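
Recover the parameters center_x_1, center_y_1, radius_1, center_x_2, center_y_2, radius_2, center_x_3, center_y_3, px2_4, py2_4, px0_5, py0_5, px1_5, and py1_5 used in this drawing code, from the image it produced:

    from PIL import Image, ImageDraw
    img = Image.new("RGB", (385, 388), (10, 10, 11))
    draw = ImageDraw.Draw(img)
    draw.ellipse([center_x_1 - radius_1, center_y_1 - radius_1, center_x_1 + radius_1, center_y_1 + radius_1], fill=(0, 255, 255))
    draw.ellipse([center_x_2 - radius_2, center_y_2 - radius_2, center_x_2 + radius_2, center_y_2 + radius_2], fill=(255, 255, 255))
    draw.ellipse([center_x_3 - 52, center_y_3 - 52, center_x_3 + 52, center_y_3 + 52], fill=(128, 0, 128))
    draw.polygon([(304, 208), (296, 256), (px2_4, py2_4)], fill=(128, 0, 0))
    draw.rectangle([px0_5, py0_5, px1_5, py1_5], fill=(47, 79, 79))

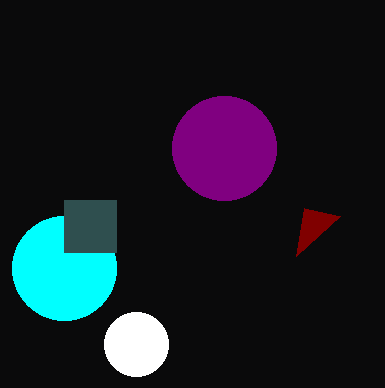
center_x_1 = 64, center_y_1 = 268, radius_1 = 52, center_x_2 = 136, center_y_2 = 344, radius_2 = 32, center_x_3 = 224, center_y_3 = 148, px2_4 = 340, py2_4 = 216, px0_5 = 64, py0_5 = 200, px1_5 = 116, py1_5 = 252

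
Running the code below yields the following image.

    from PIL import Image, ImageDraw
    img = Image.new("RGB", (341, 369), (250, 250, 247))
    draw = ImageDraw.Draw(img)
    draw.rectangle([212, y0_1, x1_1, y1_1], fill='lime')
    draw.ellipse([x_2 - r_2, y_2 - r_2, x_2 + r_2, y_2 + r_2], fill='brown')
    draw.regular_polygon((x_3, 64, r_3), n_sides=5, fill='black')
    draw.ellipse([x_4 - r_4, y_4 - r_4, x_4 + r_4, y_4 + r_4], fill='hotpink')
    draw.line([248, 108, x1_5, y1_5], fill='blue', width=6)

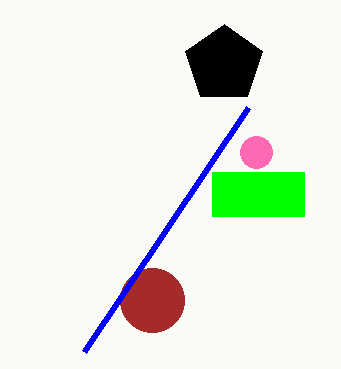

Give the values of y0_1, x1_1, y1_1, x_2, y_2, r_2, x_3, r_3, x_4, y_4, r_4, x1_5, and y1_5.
y0_1 = 172, x1_1 = 304, y1_1 = 216, x_2 = 152, y_2 = 300, r_2 = 32, x_3 = 224, r_3 = 40, x_4 = 256, y_4 = 152, r_4 = 16, x1_5 = 84, y1_5 = 352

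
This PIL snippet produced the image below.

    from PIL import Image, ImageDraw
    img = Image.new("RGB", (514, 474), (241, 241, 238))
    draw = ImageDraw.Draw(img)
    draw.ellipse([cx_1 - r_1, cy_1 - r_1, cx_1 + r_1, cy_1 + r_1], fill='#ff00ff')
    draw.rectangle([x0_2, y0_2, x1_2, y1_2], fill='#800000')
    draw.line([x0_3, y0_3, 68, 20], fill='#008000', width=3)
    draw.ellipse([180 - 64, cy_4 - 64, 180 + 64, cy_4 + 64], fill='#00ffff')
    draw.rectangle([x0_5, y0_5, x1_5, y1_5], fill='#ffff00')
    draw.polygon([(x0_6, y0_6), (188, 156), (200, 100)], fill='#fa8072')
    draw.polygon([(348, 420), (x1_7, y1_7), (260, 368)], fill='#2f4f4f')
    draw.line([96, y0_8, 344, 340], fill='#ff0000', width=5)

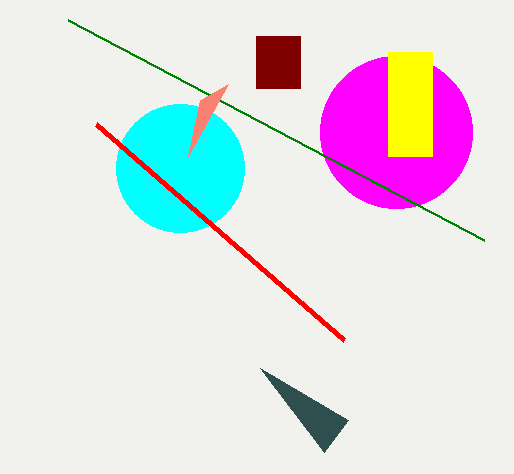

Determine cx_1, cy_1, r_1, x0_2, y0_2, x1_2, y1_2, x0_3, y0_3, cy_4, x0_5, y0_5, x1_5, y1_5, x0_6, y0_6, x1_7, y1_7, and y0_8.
cx_1 = 396
cy_1 = 132
r_1 = 76
x0_2 = 256
y0_2 = 36
x1_2 = 300
y1_2 = 88
x0_3 = 484
y0_3 = 240
cy_4 = 168
x0_5 = 388
y0_5 = 52
x1_5 = 432
y1_5 = 156
x0_6 = 228
y0_6 = 84
x1_7 = 324
y1_7 = 452
y0_8 = 124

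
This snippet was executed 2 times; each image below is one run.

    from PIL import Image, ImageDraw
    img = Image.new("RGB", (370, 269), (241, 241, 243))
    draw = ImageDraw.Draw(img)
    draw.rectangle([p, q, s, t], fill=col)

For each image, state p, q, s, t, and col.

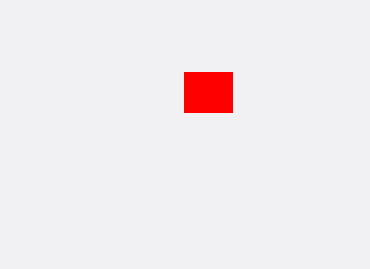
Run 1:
p = 184
q = 72
s = 232
t = 112
col = 'red'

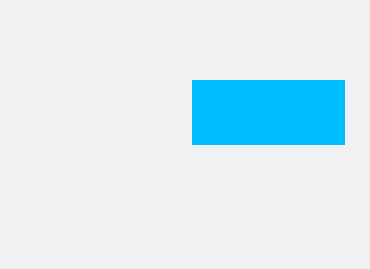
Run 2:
p = 192
q = 80
s = 344
t = 144
col = 'deepskyblue'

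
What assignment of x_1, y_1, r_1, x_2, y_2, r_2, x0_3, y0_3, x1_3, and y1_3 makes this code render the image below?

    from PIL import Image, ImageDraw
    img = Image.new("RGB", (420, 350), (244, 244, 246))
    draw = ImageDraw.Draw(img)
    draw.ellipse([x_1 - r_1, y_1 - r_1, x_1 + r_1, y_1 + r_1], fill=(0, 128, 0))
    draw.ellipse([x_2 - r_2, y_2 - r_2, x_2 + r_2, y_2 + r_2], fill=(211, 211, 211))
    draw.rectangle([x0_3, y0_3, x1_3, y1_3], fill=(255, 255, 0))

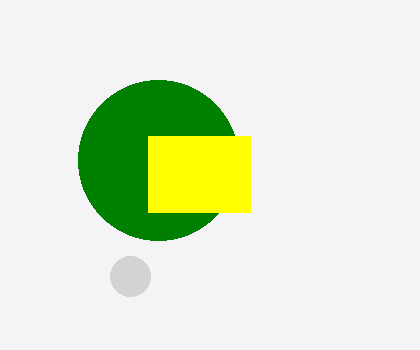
x_1 = 158
y_1 = 160
r_1 = 80
x_2 = 130
y_2 = 276
r_2 = 20
x0_3 = 148
y0_3 = 136
x1_3 = 250
y1_3 = 212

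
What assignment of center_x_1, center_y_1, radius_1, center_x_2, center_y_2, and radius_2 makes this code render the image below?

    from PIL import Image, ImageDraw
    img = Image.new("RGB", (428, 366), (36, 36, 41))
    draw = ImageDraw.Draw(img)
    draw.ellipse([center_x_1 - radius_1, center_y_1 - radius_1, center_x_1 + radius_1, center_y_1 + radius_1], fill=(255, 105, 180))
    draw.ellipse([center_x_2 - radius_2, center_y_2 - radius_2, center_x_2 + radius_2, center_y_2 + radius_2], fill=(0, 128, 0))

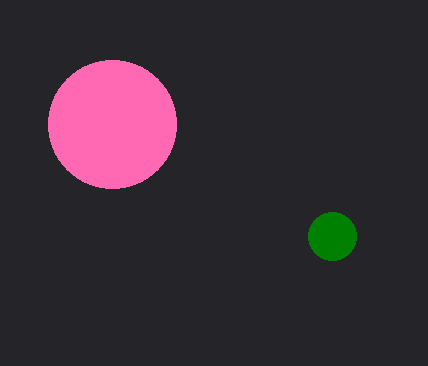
center_x_1 = 112, center_y_1 = 124, radius_1 = 64, center_x_2 = 332, center_y_2 = 236, radius_2 = 24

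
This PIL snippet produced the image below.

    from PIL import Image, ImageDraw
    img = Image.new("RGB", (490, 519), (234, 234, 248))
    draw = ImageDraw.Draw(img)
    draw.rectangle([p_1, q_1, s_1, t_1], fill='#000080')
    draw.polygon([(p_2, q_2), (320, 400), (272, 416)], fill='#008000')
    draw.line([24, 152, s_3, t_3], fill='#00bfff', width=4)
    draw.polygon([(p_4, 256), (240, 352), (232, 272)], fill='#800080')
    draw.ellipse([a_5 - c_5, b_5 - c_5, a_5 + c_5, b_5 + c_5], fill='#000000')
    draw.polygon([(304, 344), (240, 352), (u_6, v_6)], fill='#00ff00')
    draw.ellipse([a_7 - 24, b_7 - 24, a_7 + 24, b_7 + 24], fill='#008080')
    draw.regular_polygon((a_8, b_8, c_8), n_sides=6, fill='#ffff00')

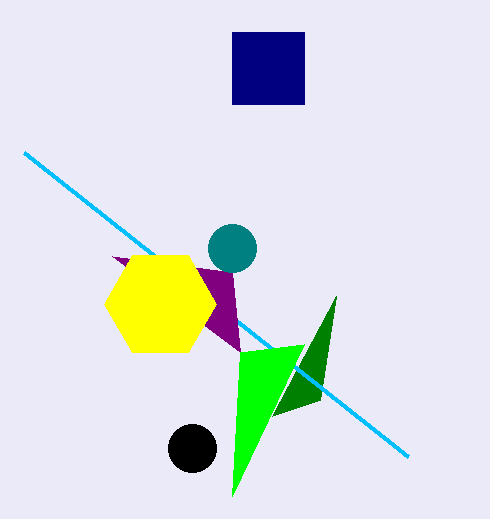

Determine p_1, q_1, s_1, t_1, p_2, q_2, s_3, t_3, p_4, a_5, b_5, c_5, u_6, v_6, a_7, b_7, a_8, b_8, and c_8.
p_1 = 232, q_1 = 32, s_1 = 304, t_1 = 104, p_2 = 336, q_2 = 296, s_3 = 408, t_3 = 456, p_4 = 112, a_5 = 192, b_5 = 448, c_5 = 24, u_6 = 232, v_6 = 496, a_7 = 232, b_7 = 248, a_8 = 160, b_8 = 304, c_8 = 56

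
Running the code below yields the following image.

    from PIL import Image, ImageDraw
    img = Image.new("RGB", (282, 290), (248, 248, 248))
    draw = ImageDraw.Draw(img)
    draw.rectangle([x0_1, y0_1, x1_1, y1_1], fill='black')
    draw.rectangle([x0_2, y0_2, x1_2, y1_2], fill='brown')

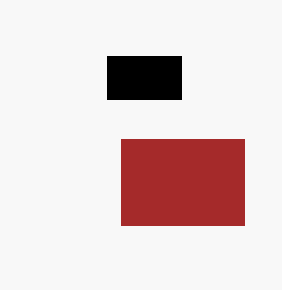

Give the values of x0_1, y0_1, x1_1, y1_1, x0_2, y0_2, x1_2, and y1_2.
x0_1 = 107, y0_1 = 56, x1_1 = 181, y1_1 = 99, x0_2 = 121, y0_2 = 139, x1_2 = 244, y1_2 = 225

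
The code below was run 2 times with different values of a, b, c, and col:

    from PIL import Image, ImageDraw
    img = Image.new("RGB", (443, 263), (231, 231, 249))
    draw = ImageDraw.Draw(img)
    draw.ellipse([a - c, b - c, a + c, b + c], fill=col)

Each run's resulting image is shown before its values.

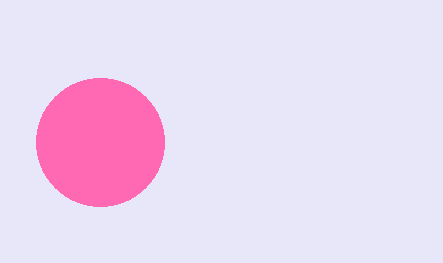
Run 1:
a = 100, b = 142, c = 64, col = 'hotpink'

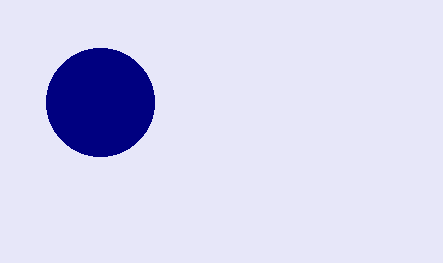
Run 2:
a = 100; b = 102; c = 54; col = 'navy'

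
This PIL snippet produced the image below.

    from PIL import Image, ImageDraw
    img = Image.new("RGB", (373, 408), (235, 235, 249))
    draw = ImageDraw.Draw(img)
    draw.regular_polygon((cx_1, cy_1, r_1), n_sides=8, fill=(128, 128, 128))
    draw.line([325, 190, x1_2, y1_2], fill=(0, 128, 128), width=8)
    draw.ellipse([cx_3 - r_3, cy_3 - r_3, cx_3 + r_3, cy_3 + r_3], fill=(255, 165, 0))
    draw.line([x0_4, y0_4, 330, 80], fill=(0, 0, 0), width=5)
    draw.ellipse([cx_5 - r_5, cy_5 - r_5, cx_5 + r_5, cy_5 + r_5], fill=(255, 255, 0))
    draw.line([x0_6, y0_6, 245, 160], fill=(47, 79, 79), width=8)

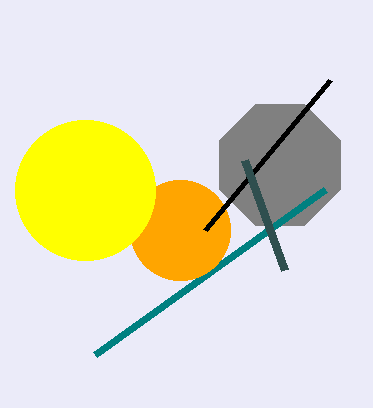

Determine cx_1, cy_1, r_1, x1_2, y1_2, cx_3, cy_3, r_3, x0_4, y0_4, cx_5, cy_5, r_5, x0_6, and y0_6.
cx_1 = 280; cy_1 = 165; r_1 = 65; x1_2 = 95; y1_2 = 355; cx_3 = 180; cy_3 = 230; r_3 = 50; x0_4 = 205; y0_4 = 230; cx_5 = 85; cy_5 = 190; r_5 = 70; x0_6 = 285; y0_6 = 270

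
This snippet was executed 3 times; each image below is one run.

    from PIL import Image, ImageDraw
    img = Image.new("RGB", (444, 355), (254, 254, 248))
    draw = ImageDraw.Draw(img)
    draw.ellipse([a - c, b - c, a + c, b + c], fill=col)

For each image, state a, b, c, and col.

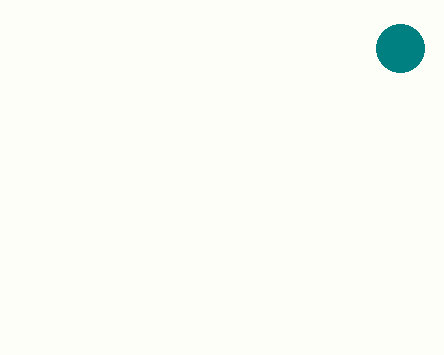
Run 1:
a = 400; b = 48; c = 24; col = 'teal'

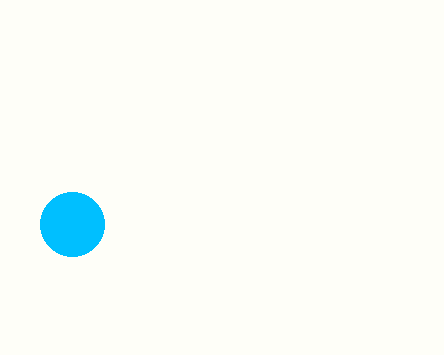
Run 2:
a = 72; b = 224; c = 32; col = 'deepskyblue'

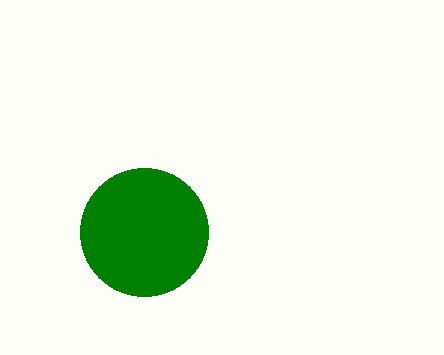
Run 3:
a = 144, b = 232, c = 64, col = 'green'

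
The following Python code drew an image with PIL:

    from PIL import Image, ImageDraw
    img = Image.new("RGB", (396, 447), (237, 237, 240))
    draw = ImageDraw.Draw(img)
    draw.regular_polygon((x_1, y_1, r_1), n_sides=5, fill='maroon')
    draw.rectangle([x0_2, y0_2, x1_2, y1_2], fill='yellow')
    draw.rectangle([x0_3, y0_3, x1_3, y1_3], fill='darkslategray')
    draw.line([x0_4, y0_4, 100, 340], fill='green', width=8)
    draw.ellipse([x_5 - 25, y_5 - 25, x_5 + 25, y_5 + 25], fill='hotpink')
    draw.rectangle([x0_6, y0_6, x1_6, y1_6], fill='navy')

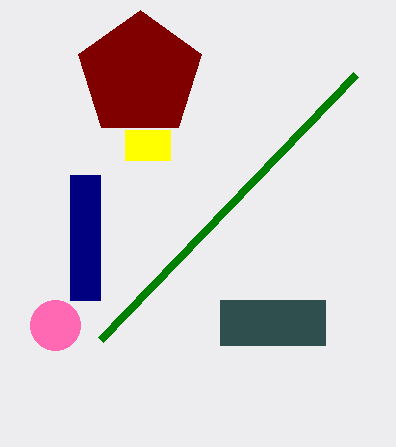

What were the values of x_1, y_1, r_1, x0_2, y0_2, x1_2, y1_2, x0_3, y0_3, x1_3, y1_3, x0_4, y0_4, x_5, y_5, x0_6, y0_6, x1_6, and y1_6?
x_1 = 140, y_1 = 75, r_1 = 65, x0_2 = 125, y0_2 = 130, x1_2 = 170, y1_2 = 160, x0_3 = 220, y0_3 = 300, x1_3 = 325, y1_3 = 345, x0_4 = 355, y0_4 = 75, x_5 = 55, y_5 = 325, x0_6 = 70, y0_6 = 175, x1_6 = 100, y1_6 = 300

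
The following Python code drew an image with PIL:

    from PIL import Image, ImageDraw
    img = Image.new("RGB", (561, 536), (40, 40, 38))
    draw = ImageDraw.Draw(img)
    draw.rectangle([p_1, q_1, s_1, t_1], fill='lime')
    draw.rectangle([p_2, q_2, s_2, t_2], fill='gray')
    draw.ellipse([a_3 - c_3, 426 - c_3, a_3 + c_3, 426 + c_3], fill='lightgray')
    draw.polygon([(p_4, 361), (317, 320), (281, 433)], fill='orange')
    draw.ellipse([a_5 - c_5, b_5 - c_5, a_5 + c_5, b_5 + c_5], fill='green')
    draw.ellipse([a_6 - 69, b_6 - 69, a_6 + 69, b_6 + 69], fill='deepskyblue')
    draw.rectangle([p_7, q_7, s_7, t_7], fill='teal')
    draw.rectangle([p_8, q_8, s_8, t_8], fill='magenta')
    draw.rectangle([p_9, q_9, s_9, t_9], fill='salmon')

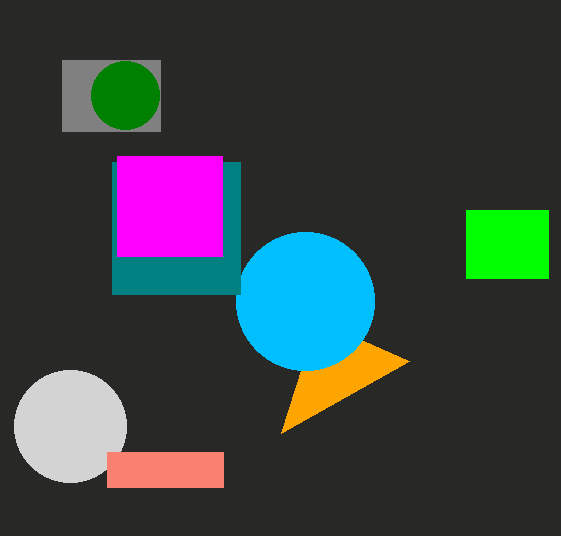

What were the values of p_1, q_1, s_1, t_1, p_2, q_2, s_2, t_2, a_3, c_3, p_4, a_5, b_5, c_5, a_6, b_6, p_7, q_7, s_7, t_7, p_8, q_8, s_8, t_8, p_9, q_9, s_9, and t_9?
p_1 = 466, q_1 = 210, s_1 = 548, t_1 = 278, p_2 = 62, q_2 = 60, s_2 = 160, t_2 = 131, a_3 = 70, c_3 = 56, p_4 = 409, a_5 = 125, b_5 = 95, c_5 = 34, a_6 = 305, b_6 = 301, p_7 = 112, q_7 = 162, s_7 = 240, t_7 = 294, p_8 = 117, q_8 = 156, s_8 = 222, t_8 = 256, p_9 = 107, q_9 = 452, s_9 = 223, t_9 = 487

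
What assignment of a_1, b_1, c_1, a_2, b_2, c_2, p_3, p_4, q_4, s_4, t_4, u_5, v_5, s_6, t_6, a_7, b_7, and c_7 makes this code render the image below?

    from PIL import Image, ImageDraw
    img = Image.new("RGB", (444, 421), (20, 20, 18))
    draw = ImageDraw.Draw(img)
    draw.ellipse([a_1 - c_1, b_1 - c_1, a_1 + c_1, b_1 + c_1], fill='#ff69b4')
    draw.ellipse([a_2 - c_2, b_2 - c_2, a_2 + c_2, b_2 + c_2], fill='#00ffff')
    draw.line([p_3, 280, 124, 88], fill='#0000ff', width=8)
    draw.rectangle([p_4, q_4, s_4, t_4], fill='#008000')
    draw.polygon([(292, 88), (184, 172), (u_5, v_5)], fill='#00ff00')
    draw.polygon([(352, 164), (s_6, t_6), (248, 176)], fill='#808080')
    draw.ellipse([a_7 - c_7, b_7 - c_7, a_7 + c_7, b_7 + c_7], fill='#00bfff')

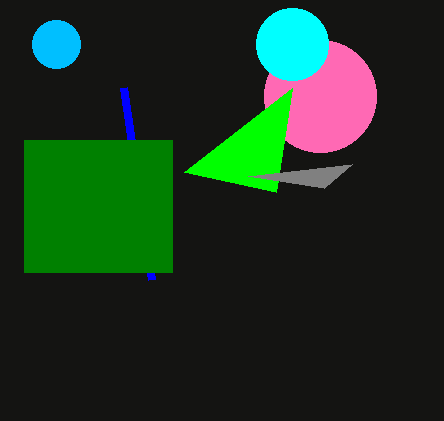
a_1 = 320
b_1 = 96
c_1 = 56
a_2 = 292
b_2 = 44
c_2 = 36
p_3 = 152
p_4 = 24
q_4 = 140
s_4 = 172
t_4 = 272
u_5 = 276
v_5 = 192
s_6 = 324
t_6 = 188
a_7 = 56
b_7 = 44
c_7 = 24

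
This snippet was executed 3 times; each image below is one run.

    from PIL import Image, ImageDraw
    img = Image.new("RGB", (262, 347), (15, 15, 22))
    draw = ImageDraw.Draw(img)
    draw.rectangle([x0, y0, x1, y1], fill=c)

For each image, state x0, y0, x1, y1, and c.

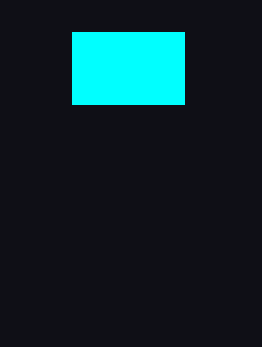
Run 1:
x0 = 72; y0 = 32; x1 = 184; y1 = 104; c = 'cyan'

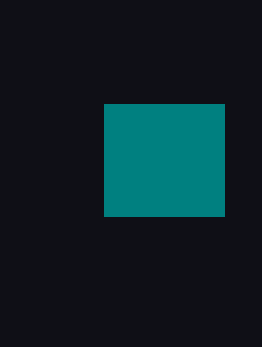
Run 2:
x0 = 104, y0 = 104, x1 = 224, y1 = 216, c = 'teal'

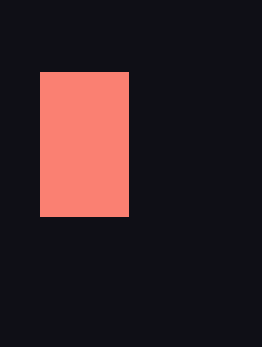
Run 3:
x0 = 40
y0 = 72
x1 = 128
y1 = 216
c = 'salmon'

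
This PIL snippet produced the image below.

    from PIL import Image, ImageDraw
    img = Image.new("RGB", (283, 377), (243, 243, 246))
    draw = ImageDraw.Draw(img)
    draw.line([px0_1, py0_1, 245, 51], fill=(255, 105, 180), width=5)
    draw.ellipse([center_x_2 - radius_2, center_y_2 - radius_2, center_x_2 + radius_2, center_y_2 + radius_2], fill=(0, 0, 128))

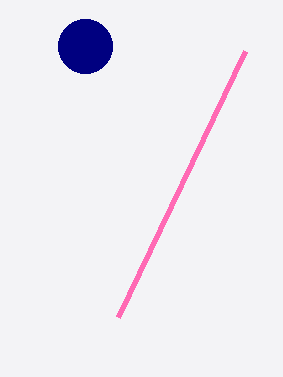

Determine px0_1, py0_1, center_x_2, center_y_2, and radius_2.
px0_1 = 118; py0_1 = 317; center_x_2 = 85; center_y_2 = 46; radius_2 = 27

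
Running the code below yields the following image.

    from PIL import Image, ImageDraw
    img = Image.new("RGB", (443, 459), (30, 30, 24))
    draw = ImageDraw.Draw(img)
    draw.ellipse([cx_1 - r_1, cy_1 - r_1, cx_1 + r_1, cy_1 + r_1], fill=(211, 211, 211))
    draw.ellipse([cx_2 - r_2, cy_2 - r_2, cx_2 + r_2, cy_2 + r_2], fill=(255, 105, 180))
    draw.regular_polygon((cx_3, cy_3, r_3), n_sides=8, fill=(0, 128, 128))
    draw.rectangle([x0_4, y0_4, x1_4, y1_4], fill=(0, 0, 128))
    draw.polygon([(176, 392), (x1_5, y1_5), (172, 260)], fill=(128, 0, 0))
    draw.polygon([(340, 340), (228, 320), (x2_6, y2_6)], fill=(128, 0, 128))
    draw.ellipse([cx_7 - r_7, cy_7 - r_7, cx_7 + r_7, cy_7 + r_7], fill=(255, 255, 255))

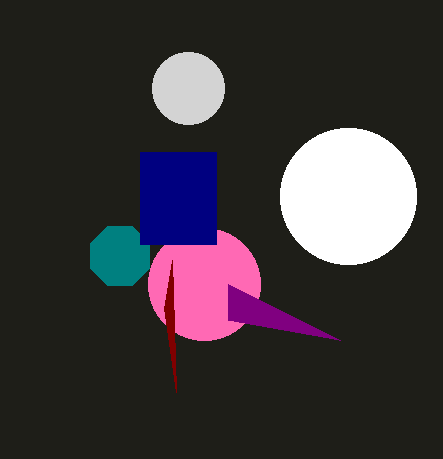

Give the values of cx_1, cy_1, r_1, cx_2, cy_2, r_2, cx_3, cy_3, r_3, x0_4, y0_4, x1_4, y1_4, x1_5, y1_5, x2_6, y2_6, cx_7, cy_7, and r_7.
cx_1 = 188; cy_1 = 88; r_1 = 36; cx_2 = 204; cy_2 = 284; r_2 = 56; cx_3 = 120; cy_3 = 256; r_3 = 32; x0_4 = 140; y0_4 = 152; x1_4 = 216; y1_4 = 244; x1_5 = 164; y1_5 = 308; x2_6 = 228; y2_6 = 284; cx_7 = 348; cy_7 = 196; r_7 = 68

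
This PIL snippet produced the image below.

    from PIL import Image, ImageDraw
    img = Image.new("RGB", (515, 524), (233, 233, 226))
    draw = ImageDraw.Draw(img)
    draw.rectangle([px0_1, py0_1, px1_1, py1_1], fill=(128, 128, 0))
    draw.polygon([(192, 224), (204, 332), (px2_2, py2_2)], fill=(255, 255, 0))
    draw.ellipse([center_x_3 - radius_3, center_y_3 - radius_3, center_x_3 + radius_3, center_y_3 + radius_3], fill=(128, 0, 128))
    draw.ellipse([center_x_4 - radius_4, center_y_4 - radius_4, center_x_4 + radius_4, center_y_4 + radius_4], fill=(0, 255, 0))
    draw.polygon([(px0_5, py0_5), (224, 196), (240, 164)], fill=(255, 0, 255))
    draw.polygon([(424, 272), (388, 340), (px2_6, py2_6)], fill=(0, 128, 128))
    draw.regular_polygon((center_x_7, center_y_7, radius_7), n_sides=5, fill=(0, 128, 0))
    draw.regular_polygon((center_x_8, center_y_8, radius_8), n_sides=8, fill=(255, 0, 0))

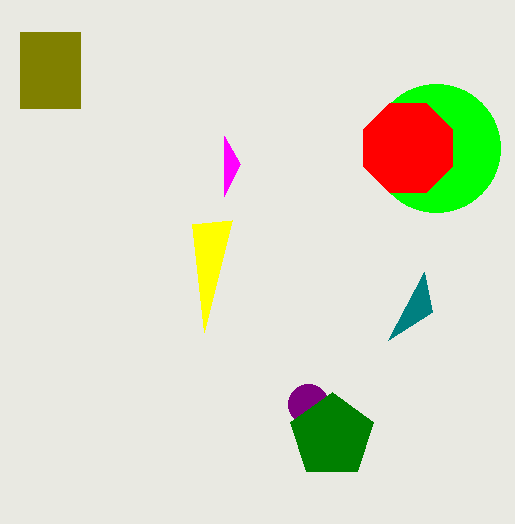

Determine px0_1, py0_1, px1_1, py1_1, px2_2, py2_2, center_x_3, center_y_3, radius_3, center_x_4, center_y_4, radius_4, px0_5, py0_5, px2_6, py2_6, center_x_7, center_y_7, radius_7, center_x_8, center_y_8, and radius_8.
px0_1 = 20; py0_1 = 32; px1_1 = 80; py1_1 = 108; px2_2 = 232; py2_2 = 220; center_x_3 = 308; center_y_3 = 404; radius_3 = 20; center_x_4 = 436; center_y_4 = 148; radius_4 = 64; px0_5 = 224; py0_5 = 136; px2_6 = 432; py2_6 = 312; center_x_7 = 332; center_y_7 = 436; radius_7 = 44; center_x_8 = 408; center_y_8 = 148; radius_8 = 48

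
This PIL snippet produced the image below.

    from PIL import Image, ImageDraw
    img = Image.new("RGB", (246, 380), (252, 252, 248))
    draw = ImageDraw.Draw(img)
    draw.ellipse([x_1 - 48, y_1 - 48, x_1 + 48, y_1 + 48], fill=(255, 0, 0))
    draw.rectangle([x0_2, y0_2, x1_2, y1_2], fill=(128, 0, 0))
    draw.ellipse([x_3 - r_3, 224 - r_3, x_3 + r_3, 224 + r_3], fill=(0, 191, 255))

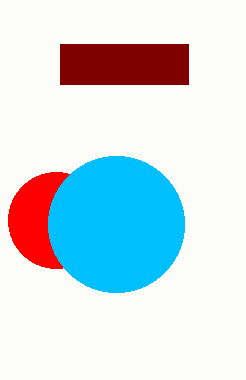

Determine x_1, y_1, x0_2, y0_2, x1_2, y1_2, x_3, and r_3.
x_1 = 56
y_1 = 220
x0_2 = 60
y0_2 = 44
x1_2 = 188
y1_2 = 84
x_3 = 116
r_3 = 68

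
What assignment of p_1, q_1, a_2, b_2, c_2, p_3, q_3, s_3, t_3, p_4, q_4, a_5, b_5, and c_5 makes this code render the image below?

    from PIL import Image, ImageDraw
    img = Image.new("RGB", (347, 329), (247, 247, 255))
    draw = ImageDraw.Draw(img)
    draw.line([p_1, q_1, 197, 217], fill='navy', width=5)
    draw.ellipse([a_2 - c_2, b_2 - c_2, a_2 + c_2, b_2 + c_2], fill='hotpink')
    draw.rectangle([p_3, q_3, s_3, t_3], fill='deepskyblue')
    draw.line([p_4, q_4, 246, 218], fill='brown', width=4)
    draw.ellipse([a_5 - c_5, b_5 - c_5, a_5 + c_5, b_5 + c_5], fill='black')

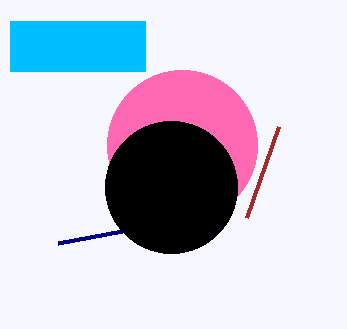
p_1 = 58
q_1 = 243
a_2 = 182
b_2 = 145
c_2 = 75
p_3 = 10
q_3 = 21
s_3 = 145
t_3 = 71
p_4 = 278
q_4 = 127
a_5 = 171
b_5 = 187
c_5 = 66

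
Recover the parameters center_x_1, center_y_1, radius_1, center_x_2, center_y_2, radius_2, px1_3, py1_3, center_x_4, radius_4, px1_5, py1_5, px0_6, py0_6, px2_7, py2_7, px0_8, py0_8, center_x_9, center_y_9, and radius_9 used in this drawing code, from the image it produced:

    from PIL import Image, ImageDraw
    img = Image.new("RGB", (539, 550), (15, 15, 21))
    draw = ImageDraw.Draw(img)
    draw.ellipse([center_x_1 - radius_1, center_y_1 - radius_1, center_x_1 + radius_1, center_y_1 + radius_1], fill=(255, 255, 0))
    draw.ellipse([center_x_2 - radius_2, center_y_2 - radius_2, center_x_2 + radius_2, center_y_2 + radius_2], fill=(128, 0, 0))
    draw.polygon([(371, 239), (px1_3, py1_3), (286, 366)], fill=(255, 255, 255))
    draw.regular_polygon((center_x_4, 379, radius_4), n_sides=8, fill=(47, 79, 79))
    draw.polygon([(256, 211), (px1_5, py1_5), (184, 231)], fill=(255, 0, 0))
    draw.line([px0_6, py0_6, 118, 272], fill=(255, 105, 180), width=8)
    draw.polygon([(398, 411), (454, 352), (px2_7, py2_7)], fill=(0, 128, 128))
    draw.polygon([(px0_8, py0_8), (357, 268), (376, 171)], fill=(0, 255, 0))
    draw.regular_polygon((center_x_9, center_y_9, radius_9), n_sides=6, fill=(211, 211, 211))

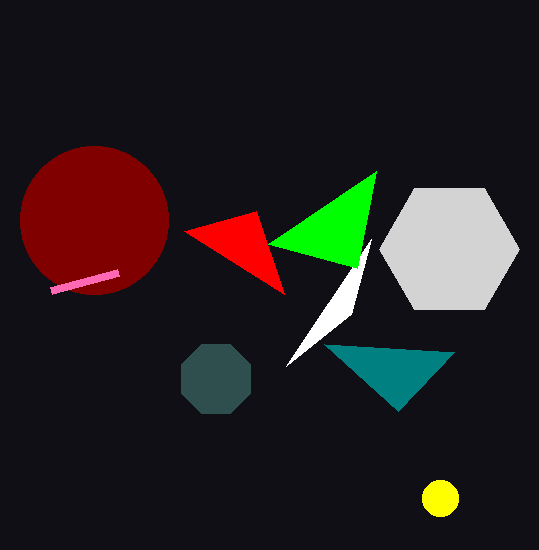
center_x_1 = 440
center_y_1 = 498
radius_1 = 18
center_x_2 = 94
center_y_2 = 220
radius_2 = 74
px1_3 = 351
py1_3 = 314
center_x_4 = 216
radius_4 = 37
px1_5 = 284
py1_5 = 294
px0_6 = 51
py0_6 = 290
px2_7 = 324
py2_7 = 344
px0_8 = 268
py0_8 = 244
center_x_9 = 449
center_y_9 = 249
radius_9 = 70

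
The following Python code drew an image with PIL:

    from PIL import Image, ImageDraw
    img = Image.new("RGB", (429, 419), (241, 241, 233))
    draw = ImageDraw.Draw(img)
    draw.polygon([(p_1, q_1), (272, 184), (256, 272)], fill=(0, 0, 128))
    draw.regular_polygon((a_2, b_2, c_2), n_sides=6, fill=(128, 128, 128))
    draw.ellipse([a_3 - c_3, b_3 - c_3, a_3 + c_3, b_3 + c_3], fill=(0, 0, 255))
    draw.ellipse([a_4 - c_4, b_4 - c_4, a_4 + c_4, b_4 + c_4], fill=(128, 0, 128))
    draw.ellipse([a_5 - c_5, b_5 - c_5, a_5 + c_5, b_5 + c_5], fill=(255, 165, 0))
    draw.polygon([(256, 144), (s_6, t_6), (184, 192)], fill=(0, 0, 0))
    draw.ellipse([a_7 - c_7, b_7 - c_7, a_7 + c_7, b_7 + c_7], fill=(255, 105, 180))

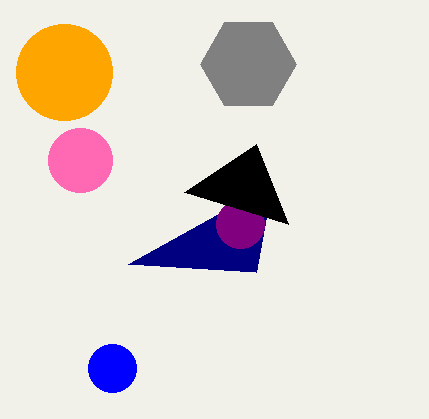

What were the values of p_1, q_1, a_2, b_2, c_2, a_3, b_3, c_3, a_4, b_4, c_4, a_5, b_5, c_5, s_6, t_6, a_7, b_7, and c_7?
p_1 = 128
q_1 = 264
a_2 = 248
b_2 = 64
c_2 = 48
a_3 = 112
b_3 = 368
c_3 = 24
a_4 = 240
b_4 = 224
c_4 = 24
a_5 = 64
b_5 = 72
c_5 = 48
s_6 = 288
t_6 = 224
a_7 = 80
b_7 = 160
c_7 = 32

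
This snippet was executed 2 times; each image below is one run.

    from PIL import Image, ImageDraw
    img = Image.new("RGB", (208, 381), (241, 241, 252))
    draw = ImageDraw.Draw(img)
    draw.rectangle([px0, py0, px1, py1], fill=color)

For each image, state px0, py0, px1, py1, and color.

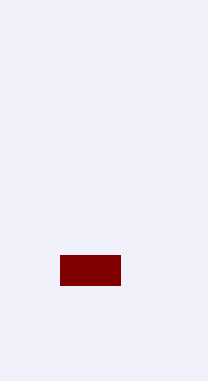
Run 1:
px0 = 60
py0 = 255
px1 = 120
py1 = 285
color = 'maroon'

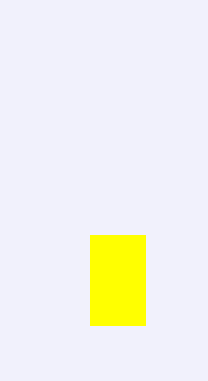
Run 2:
px0 = 90; py0 = 235; px1 = 145; py1 = 325; color = 'yellow'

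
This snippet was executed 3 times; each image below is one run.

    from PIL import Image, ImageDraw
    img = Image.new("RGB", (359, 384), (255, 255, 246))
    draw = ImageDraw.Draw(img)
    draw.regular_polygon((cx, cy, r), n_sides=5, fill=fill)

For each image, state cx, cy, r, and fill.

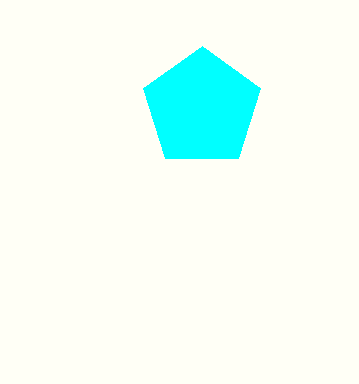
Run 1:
cx = 202, cy = 108, r = 62, fill = 'cyan'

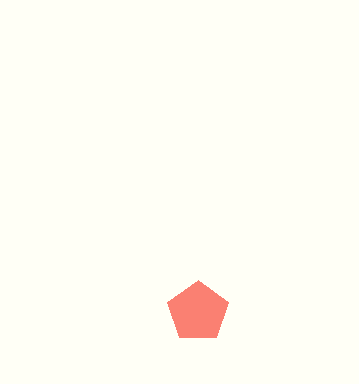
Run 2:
cx = 198; cy = 312; r = 32; fill = 'salmon'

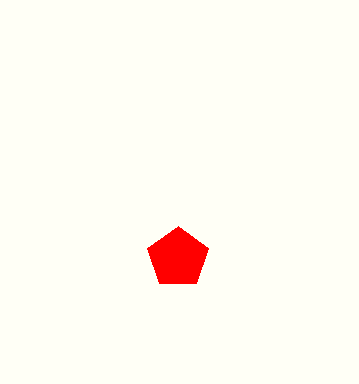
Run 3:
cx = 178, cy = 258, r = 32, fill = 'red'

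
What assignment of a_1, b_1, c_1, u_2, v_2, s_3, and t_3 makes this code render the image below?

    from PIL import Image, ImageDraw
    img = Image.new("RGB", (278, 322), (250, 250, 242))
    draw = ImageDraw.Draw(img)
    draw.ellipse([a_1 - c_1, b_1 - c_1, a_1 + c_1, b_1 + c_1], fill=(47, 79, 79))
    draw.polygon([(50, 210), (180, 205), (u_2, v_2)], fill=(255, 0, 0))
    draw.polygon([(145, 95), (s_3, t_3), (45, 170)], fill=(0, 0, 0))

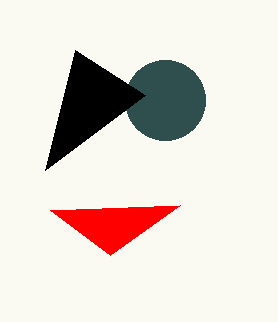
a_1 = 165; b_1 = 100; c_1 = 40; u_2 = 110; v_2 = 255; s_3 = 75; t_3 = 50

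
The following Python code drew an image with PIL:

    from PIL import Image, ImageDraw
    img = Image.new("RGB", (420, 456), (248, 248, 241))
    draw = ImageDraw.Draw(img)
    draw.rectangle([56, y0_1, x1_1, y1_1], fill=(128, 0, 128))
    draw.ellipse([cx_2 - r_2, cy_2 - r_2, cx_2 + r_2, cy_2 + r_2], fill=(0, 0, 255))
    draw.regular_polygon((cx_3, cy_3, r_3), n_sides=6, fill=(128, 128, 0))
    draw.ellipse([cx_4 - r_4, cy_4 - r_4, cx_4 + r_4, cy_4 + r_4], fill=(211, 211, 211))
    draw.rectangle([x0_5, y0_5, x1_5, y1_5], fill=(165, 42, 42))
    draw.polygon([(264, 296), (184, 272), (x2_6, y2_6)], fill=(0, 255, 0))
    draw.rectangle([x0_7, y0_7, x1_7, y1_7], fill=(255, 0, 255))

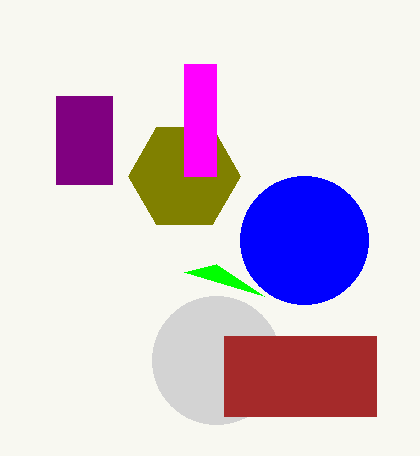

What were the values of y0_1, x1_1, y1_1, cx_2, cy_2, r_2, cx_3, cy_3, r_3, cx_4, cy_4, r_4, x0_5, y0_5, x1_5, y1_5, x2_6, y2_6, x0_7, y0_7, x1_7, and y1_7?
y0_1 = 96; x1_1 = 112; y1_1 = 184; cx_2 = 304; cy_2 = 240; r_2 = 64; cx_3 = 184; cy_3 = 176; r_3 = 56; cx_4 = 216; cy_4 = 360; r_4 = 64; x0_5 = 224; y0_5 = 336; x1_5 = 376; y1_5 = 416; x2_6 = 216; y2_6 = 264; x0_7 = 184; y0_7 = 64; x1_7 = 216; y1_7 = 176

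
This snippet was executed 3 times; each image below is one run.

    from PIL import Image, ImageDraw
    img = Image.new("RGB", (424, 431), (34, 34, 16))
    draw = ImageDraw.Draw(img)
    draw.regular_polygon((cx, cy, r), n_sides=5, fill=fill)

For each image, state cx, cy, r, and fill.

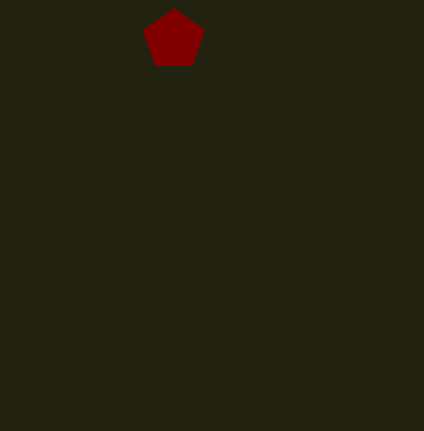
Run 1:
cx = 174
cy = 40
r = 32
fill = 'maroon'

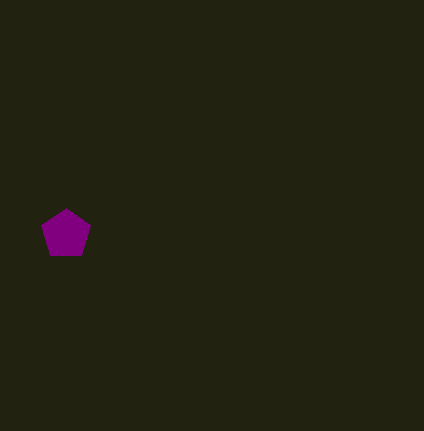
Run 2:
cx = 66; cy = 234; r = 26; fill = 'purple'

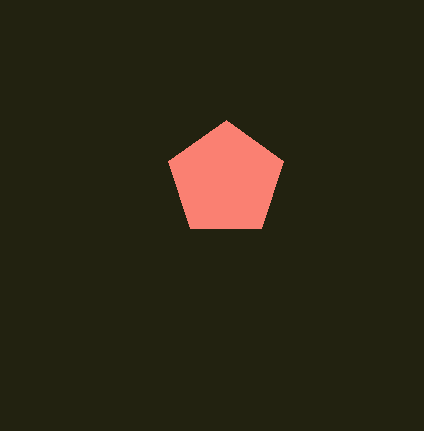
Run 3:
cx = 226; cy = 180; r = 60; fill = 'salmon'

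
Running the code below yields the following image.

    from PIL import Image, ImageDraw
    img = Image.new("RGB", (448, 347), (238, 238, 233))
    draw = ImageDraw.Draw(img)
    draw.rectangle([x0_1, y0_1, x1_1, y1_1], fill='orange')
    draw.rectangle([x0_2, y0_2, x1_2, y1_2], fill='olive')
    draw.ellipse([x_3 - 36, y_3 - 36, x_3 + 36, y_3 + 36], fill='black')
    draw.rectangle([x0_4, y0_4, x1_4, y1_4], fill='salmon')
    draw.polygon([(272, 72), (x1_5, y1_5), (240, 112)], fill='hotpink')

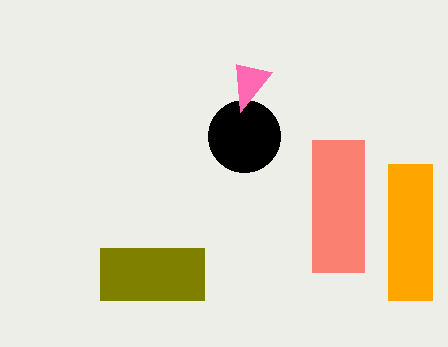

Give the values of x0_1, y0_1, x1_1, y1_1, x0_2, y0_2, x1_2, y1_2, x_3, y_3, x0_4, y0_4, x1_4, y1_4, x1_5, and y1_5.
x0_1 = 388; y0_1 = 164; x1_1 = 432; y1_1 = 300; x0_2 = 100; y0_2 = 248; x1_2 = 204; y1_2 = 300; x_3 = 244; y_3 = 136; x0_4 = 312; y0_4 = 140; x1_4 = 364; y1_4 = 272; x1_5 = 236; y1_5 = 64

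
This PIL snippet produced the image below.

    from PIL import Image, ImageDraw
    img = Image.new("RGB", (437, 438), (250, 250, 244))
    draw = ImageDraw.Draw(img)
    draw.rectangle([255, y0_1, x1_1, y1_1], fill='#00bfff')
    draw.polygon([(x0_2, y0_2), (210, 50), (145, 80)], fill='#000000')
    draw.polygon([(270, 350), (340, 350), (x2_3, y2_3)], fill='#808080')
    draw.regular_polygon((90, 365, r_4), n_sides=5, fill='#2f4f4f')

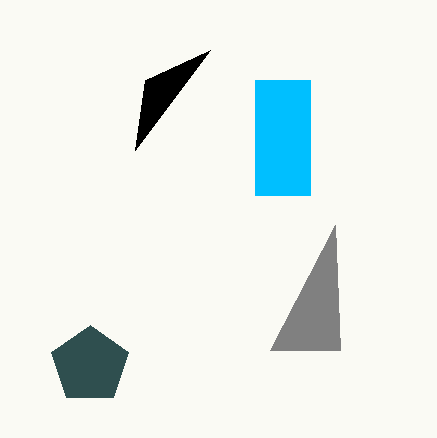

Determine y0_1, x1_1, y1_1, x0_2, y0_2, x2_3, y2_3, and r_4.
y0_1 = 80
x1_1 = 310
y1_1 = 195
x0_2 = 135
y0_2 = 150
x2_3 = 335
y2_3 = 225
r_4 = 40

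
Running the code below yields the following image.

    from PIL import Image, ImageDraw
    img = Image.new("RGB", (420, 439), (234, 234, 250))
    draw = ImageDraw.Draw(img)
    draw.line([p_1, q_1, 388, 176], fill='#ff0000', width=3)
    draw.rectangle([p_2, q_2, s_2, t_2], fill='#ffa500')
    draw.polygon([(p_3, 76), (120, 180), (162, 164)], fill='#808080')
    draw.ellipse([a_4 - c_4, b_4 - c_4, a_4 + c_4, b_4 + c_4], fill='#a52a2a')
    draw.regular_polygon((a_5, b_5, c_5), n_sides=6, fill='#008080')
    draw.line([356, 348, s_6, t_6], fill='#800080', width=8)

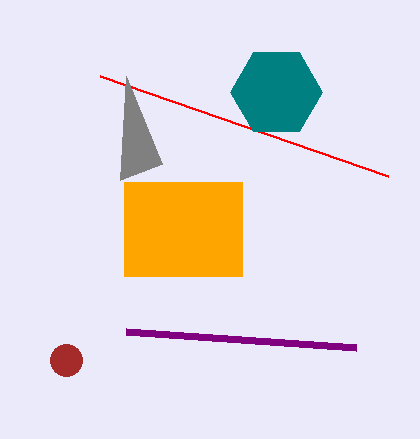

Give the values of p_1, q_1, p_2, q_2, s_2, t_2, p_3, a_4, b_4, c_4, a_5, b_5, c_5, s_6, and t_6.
p_1 = 100; q_1 = 76; p_2 = 124; q_2 = 182; s_2 = 242; t_2 = 276; p_3 = 126; a_4 = 66; b_4 = 360; c_4 = 16; a_5 = 276; b_5 = 92; c_5 = 46; s_6 = 126; t_6 = 332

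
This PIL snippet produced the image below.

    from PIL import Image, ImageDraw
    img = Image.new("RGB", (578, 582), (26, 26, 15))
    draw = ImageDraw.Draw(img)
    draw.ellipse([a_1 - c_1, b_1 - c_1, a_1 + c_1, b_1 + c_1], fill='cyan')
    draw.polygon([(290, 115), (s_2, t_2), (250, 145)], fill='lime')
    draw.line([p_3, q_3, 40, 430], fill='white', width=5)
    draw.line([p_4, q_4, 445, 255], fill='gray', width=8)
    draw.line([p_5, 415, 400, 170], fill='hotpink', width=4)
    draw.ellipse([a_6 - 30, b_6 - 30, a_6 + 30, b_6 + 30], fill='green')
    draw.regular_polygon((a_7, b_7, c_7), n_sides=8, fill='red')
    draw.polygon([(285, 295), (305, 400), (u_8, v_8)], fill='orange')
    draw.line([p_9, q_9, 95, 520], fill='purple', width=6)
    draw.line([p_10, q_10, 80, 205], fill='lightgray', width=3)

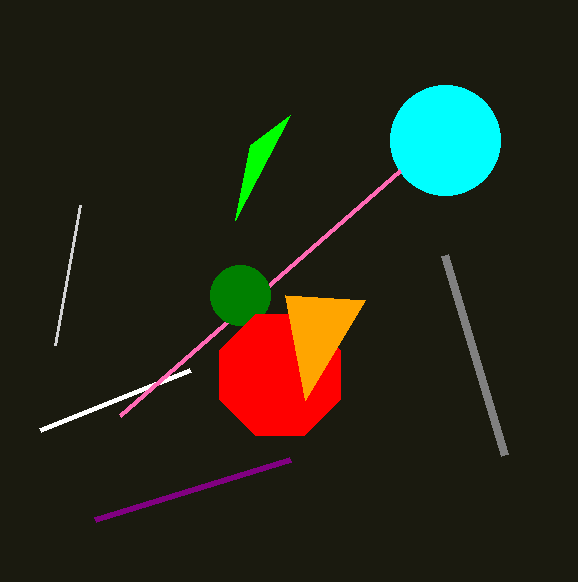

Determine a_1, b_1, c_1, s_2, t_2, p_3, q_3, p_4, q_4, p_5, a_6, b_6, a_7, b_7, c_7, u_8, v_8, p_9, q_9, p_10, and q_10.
a_1 = 445
b_1 = 140
c_1 = 55
s_2 = 235
t_2 = 220
p_3 = 190
q_3 = 370
p_4 = 505
q_4 = 455
p_5 = 120
a_6 = 240
b_6 = 295
a_7 = 280
b_7 = 375
c_7 = 65
u_8 = 365
v_8 = 300
p_9 = 290
q_9 = 460
p_10 = 55
q_10 = 345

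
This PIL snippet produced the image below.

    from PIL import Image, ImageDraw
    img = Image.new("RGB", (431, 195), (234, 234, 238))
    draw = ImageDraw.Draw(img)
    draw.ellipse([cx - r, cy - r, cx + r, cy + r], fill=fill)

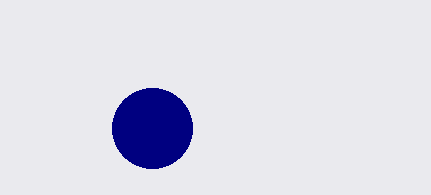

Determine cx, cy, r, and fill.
cx = 152, cy = 128, r = 40, fill = 'navy'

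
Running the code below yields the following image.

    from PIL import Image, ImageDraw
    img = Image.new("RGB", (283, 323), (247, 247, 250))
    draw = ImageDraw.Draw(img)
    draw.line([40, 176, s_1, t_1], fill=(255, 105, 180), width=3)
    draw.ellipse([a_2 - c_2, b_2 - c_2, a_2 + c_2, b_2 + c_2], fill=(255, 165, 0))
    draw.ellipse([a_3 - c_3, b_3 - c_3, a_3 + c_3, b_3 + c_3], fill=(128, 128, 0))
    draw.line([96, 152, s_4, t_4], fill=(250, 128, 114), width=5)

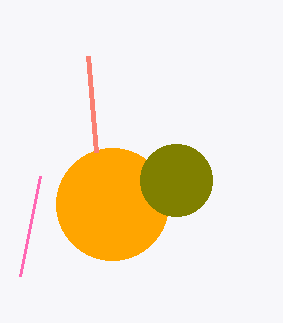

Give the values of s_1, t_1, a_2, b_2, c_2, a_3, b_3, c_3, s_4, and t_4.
s_1 = 20
t_1 = 276
a_2 = 112
b_2 = 204
c_2 = 56
a_3 = 176
b_3 = 180
c_3 = 36
s_4 = 88
t_4 = 56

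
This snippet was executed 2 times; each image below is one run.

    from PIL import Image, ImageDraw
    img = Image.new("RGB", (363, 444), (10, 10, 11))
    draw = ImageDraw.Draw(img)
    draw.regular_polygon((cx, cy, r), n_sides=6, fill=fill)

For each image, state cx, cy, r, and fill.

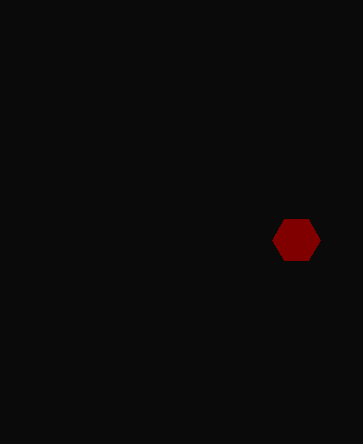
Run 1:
cx = 296, cy = 240, r = 24, fill = 'maroon'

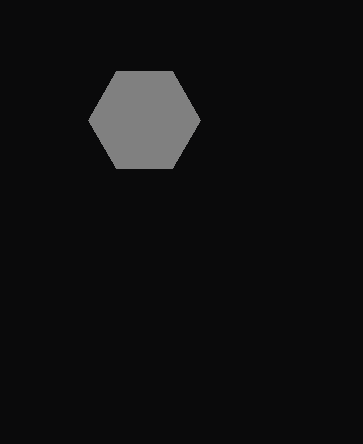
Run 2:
cx = 144
cy = 120
r = 56
fill = 'gray'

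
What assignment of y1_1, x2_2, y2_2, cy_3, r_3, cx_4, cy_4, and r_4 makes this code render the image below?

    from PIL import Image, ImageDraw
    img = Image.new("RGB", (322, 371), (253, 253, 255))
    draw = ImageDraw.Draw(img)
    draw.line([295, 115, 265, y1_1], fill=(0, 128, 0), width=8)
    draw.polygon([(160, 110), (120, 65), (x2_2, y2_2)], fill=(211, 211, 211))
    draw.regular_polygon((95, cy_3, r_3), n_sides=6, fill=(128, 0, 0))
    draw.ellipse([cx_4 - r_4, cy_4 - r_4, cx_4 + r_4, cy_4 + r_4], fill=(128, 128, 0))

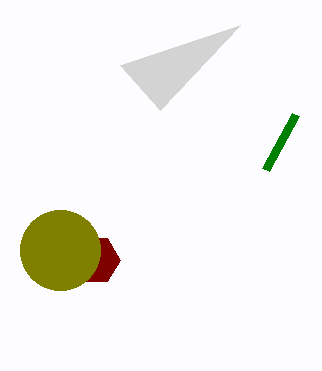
y1_1 = 170; x2_2 = 240; y2_2 = 25; cy_3 = 260; r_3 = 25; cx_4 = 60; cy_4 = 250; r_4 = 40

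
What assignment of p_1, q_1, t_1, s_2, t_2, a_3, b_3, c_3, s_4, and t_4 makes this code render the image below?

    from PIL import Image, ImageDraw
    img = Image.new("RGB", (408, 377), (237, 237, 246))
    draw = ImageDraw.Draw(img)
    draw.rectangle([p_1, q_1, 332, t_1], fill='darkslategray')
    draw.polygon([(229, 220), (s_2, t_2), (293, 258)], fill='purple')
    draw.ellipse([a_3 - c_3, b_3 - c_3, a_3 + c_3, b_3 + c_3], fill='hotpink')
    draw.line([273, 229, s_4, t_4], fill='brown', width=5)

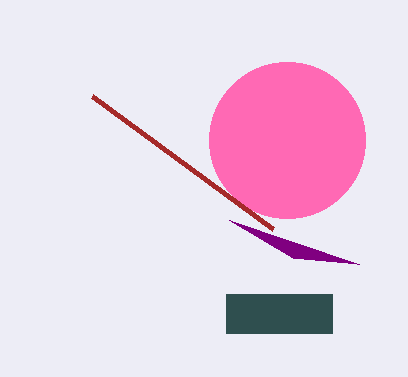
p_1 = 226; q_1 = 294; t_1 = 333; s_2 = 359; t_2 = 264; a_3 = 287; b_3 = 140; c_3 = 78; s_4 = 92; t_4 = 96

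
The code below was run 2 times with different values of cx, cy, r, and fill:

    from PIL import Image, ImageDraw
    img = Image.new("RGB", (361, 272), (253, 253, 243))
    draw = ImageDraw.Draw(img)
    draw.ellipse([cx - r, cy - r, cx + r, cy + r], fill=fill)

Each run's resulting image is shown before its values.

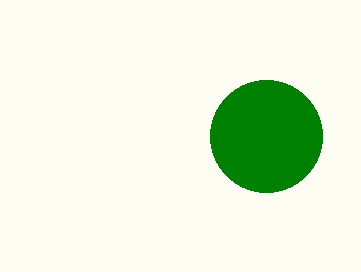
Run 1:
cx = 266
cy = 136
r = 56
fill = 'green'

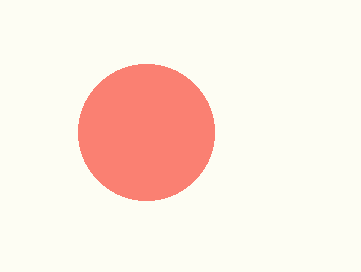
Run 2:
cx = 146, cy = 132, r = 68, fill = 'salmon'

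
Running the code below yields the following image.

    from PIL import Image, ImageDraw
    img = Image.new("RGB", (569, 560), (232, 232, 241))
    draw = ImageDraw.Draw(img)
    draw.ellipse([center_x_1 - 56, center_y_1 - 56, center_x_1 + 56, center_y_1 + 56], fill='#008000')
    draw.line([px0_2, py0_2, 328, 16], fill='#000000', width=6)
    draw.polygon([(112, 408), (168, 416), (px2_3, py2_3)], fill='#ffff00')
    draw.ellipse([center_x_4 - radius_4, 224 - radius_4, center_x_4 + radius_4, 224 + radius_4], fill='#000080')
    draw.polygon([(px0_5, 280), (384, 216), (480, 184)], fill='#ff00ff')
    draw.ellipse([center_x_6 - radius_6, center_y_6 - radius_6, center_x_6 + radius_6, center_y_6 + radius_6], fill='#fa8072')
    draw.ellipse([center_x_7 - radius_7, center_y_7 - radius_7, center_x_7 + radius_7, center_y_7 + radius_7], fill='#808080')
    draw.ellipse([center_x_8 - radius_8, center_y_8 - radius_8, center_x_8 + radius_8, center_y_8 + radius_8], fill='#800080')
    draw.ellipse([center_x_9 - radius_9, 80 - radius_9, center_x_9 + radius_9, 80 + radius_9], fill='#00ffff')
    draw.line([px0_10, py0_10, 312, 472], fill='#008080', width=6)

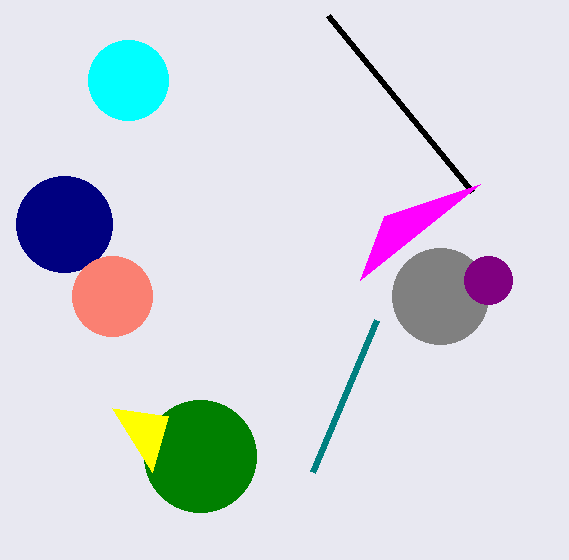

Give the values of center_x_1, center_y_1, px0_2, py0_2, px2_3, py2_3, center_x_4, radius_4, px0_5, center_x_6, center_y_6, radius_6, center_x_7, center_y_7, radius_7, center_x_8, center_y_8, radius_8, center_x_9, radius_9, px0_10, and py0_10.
center_x_1 = 200, center_y_1 = 456, px0_2 = 472, py0_2 = 192, px2_3 = 152, py2_3 = 472, center_x_4 = 64, radius_4 = 48, px0_5 = 360, center_x_6 = 112, center_y_6 = 296, radius_6 = 40, center_x_7 = 440, center_y_7 = 296, radius_7 = 48, center_x_8 = 488, center_y_8 = 280, radius_8 = 24, center_x_9 = 128, radius_9 = 40, px0_10 = 376, py0_10 = 320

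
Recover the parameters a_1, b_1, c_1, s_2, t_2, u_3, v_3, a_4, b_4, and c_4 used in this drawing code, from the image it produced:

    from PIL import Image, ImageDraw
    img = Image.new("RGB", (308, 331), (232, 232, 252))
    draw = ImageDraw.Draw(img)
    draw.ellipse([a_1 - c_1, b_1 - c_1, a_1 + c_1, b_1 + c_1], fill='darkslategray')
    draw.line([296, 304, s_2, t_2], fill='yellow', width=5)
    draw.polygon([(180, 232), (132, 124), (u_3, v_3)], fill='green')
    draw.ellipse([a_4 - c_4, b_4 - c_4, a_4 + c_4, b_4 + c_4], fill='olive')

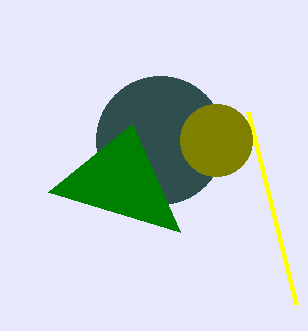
a_1 = 160, b_1 = 140, c_1 = 64, s_2 = 248, t_2 = 112, u_3 = 48, v_3 = 192, a_4 = 216, b_4 = 140, c_4 = 36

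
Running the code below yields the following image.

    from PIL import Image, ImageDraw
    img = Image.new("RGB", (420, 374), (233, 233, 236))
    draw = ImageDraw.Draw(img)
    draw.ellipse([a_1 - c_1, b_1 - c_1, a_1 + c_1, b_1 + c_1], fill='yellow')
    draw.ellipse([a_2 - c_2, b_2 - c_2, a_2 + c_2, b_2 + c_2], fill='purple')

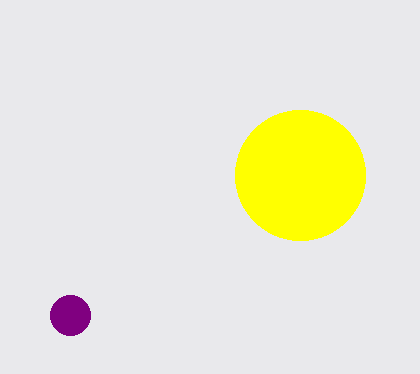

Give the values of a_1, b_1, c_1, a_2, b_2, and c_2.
a_1 = 300, b_1 = 175, c_1 = 65, a_2 = 70, b_2 = 315, c_2 = 20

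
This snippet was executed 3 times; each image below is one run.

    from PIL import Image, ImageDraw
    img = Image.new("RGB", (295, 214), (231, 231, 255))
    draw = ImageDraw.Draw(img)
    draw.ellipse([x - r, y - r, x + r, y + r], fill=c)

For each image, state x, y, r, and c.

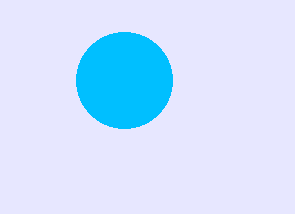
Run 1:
x = 124; y = 80; r = 48; c = 'deepskyblue'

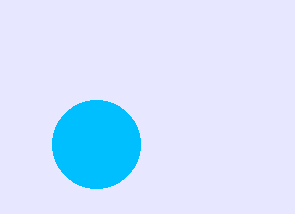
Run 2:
x = 96, y = 144, r = 44, c = 'deepskyblue'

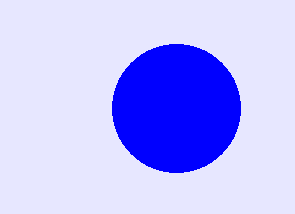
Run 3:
x = 176
y = 108
r = 64
c = 'blue'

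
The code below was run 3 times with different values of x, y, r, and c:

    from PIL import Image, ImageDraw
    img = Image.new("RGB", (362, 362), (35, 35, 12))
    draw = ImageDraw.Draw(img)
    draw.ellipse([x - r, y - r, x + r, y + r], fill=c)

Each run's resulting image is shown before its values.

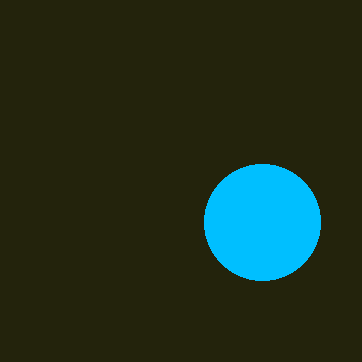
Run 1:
x = 262; y = 222; r = 58; c = 'deepskyblue'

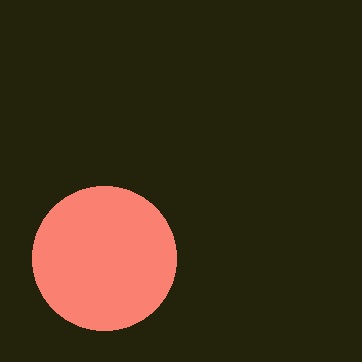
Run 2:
x = 104, y = 258, r = 72, c = 'salmon'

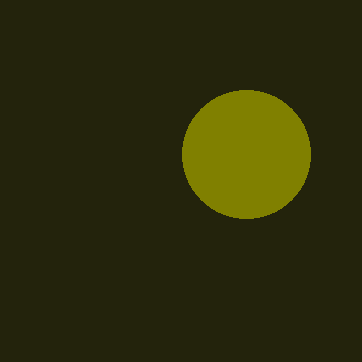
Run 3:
x = 246; y = 154; r = 64; c = 'olive'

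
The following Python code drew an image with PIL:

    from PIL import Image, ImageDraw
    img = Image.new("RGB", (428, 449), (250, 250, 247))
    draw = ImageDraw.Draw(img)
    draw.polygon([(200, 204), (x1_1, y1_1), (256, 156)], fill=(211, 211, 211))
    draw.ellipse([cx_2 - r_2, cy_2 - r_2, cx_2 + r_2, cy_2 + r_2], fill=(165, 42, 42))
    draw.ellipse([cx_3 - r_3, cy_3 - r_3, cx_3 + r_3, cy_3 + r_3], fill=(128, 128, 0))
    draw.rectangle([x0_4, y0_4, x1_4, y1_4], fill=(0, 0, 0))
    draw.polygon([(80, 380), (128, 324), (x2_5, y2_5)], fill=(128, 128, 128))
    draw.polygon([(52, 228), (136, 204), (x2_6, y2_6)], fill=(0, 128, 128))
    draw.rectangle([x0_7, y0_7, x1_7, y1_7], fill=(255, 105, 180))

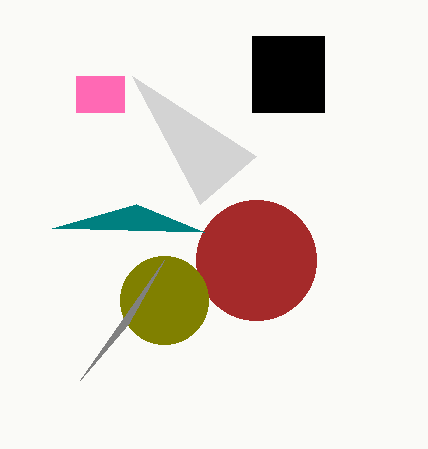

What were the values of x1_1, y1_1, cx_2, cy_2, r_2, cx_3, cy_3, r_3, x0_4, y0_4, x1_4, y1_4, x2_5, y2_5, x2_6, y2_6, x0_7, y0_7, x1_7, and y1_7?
x1_1 = 132, y1_1 = 76, cx_2 = 256, cy_2 = 260, r_2 = 60, cx_3 = 164, cy_3 = 300, r_3 = 44, x0_4 = 252, y0_4 = 36, x1_4 = 324, y1_4 = 112, x2_5 = 164, y2_5 = 260, x2_6 = 204, y2_6 = 232, x0_7 = 76, y0_7 = 76, x1_7 = 124, y1_7 = 112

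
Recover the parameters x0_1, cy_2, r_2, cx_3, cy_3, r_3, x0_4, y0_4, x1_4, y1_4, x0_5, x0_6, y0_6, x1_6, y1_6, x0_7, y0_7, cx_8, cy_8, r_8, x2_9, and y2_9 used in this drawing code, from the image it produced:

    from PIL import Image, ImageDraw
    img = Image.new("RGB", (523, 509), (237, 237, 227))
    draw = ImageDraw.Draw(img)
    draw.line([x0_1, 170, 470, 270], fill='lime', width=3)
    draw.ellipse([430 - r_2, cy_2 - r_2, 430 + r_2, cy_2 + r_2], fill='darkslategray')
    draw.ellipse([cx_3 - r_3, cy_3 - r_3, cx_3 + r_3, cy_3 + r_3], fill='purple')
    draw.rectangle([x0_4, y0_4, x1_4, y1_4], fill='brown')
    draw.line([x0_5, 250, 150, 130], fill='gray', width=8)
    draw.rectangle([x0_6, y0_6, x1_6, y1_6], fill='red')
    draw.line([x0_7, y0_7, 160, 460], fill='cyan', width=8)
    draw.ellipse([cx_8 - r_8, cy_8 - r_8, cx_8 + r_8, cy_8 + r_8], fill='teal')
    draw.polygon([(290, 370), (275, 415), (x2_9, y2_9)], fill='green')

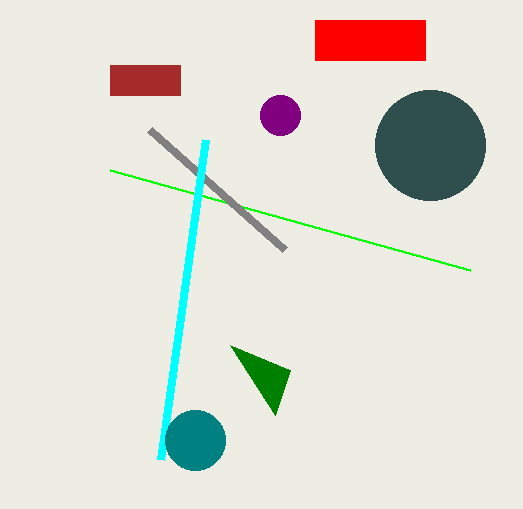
x0_1 = 110; cy_2 = 145; r_2 = 55; cx_3 = 280; cy_3 = 115; r_3 = 20; x0_4 = 110; y0_4 = 65; x1_4 = 180; y1_4 = 95; x0_5 = 285; x0_6 = 315; y0_6 = 20; x1_6 = 425; y1_6 = 60; x0_7 = 205; y0_7 = 140; cx_8 = 195; cy_8 = 440; r_8 = 30; x2_9 = 230; y2_9 = 345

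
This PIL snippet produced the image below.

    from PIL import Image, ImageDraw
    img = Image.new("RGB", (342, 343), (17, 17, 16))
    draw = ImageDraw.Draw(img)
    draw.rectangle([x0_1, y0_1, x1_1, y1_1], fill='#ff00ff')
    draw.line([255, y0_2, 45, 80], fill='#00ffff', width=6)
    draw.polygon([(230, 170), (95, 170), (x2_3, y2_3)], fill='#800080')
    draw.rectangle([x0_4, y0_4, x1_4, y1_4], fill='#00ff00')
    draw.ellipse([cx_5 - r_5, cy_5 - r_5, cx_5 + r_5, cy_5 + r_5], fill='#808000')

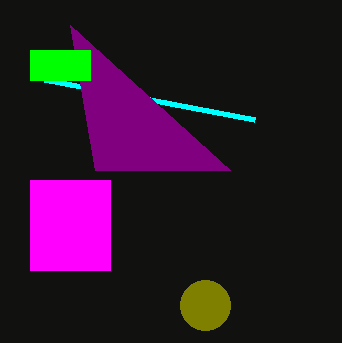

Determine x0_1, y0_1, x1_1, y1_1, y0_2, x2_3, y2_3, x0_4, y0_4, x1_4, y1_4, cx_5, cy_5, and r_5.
x0_1 = 30, y0_1 = 180, x1_1 = 110, y1_1 = 270, y0_2 = 120, x2_3 = 70, y2_3 = 25, x0_4 = 30, y0_4 = 50, x1_4 = 90, y1_4 = 80, cx_5 = 205, cy_5 = 305, r_5 = 25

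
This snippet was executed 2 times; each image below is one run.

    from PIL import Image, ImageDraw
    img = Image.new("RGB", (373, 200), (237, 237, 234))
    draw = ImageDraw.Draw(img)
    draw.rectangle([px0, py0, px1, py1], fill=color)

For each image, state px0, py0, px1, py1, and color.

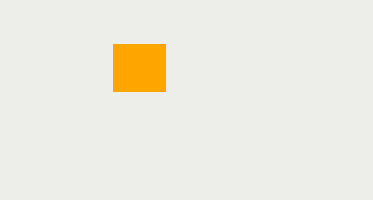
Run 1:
px0 = 113; py0 = 44; px1 = 165; py1 = 91; color = 'orange'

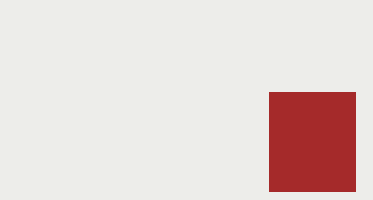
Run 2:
px0 = 269, py0 = 92, px1 = 355, py1 = 191, color = 'brown'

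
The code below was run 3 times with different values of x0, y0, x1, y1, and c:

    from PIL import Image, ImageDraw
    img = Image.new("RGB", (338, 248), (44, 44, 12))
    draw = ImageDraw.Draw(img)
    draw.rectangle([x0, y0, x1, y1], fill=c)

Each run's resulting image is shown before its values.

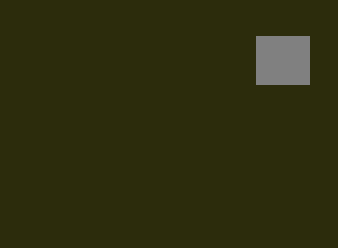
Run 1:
x0 = 256; y0 = 36; x1 = 309; y1 = 84; c = 'gray'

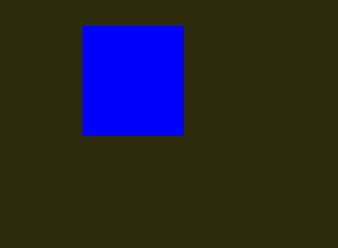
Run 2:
x0 = 83; y0 = 26; x1 = 183; y1 = 135; c = 'blue'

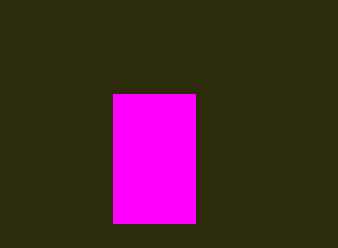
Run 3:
x0 = 113, y0 = 94, x1 = 195, y1 = 223, c = 'magenta'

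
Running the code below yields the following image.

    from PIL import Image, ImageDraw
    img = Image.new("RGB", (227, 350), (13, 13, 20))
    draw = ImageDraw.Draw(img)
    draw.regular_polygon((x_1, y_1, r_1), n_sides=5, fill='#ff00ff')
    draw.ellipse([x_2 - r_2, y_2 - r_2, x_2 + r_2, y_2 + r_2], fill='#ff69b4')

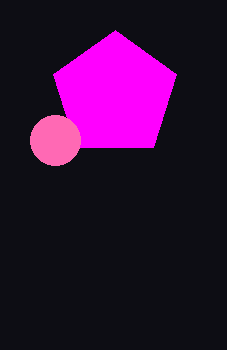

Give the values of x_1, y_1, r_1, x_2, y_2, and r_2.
x_1 = 115; y_1 = 95; r_1 = 65; x_2 = 55; y_2 = 140; r_2 = 25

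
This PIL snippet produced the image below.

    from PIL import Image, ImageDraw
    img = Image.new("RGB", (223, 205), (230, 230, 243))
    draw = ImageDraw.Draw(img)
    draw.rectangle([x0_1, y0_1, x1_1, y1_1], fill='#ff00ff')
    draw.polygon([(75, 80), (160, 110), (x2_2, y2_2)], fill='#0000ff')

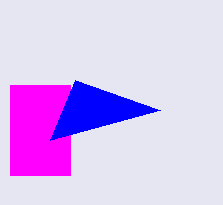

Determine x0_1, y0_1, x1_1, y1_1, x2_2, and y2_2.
x0_1 = 10, y0_1 = 85, x1_1 = 70, y1_1 = 175, x2_2 = 50, y2_2 = 140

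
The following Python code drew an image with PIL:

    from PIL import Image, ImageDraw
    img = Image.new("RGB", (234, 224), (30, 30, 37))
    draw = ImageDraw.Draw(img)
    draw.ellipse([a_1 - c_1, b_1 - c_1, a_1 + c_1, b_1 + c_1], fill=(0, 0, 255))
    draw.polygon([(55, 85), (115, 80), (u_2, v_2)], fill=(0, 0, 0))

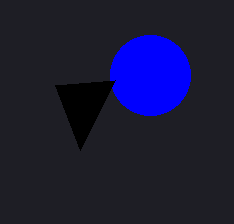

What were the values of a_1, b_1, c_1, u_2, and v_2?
a_1 = 150
b_1 = 75
c_1 = 40
u_2 = 80
v_2 = 150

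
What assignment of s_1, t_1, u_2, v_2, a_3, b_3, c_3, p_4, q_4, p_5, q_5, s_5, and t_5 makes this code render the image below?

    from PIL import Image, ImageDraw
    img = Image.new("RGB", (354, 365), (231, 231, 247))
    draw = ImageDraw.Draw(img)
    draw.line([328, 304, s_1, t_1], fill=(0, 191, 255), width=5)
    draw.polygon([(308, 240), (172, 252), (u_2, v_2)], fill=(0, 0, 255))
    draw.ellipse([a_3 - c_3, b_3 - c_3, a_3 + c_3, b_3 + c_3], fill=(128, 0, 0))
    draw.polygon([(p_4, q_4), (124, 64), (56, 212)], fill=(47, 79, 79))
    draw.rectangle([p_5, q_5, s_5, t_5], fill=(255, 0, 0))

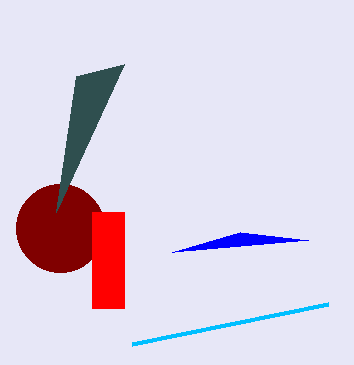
s_1 = 132; t_1 = 344; u_2 = 240; v_2 = 232; a_3 = 60; b_3 = 228; c_3 = 44; p_4 = 76; q_4 = 76; p_5 = 92; q_5 = 212; s_5 = 124; t_5 = 308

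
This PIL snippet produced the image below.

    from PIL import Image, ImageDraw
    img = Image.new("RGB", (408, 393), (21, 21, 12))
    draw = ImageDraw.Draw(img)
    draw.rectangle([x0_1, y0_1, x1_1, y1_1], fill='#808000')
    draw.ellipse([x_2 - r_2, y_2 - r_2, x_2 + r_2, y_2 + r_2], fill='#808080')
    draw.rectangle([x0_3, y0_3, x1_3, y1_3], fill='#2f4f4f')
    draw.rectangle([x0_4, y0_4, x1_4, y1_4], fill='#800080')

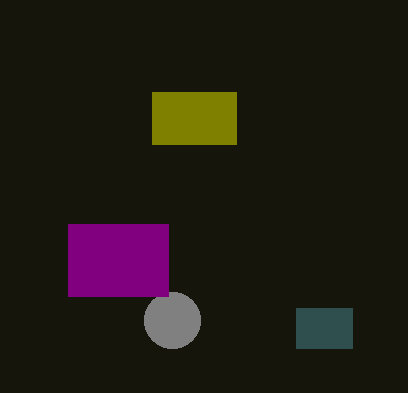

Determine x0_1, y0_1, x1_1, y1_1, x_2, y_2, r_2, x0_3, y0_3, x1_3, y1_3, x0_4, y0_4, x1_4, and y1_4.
x0_1 = 152; y0_1 = 92; x1_1 = 236; y1_1 = 144; x_2 = 172; y_2 = 320; r_2 = 28; x0_3 = 296; y0_3 = 308; x1_3 = 352; y1_3 = 348; x0_4 = 68; y0_4 = 224; x1_4 = 168; y1_4 = 296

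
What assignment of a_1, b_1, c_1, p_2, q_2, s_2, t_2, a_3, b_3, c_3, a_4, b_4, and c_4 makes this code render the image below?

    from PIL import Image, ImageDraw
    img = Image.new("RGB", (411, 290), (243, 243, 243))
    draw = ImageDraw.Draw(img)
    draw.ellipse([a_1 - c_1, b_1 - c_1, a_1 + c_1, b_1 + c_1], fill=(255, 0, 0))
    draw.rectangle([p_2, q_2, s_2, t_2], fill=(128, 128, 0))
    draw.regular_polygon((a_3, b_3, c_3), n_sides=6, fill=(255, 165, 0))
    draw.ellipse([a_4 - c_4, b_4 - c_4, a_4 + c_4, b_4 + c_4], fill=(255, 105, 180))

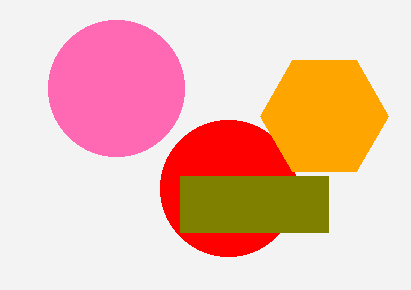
a_1 = 228, b_1 = 188, c_1 = 68, p_2 = 180, q_2 = 176, s_2 = 328, t_2 = 232, a_3 = 324, b_3 = 116, c_3 = 64, a_4 = 116, b_4 = 88, c_4 = 68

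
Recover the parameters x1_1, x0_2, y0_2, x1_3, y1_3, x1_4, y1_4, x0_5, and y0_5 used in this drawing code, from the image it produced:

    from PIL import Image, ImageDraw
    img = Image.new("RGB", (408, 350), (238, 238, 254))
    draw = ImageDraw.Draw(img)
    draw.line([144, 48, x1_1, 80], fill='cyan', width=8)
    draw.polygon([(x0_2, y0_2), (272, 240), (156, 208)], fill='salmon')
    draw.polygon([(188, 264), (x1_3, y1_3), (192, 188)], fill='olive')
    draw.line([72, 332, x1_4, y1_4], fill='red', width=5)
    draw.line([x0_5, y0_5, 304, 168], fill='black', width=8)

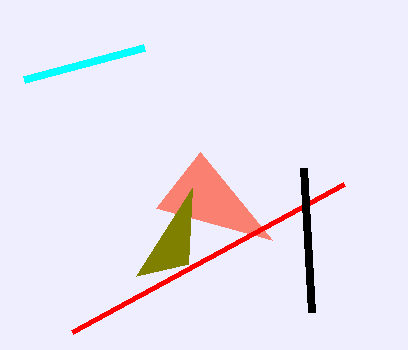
x1_1 = 24, x0_2 = 200, y0_2 = 152, x1_3 = 136, y1_3 = 276, x1_4 = 344, y1_4 = 184, x0_5 = 312, y0_5 = 312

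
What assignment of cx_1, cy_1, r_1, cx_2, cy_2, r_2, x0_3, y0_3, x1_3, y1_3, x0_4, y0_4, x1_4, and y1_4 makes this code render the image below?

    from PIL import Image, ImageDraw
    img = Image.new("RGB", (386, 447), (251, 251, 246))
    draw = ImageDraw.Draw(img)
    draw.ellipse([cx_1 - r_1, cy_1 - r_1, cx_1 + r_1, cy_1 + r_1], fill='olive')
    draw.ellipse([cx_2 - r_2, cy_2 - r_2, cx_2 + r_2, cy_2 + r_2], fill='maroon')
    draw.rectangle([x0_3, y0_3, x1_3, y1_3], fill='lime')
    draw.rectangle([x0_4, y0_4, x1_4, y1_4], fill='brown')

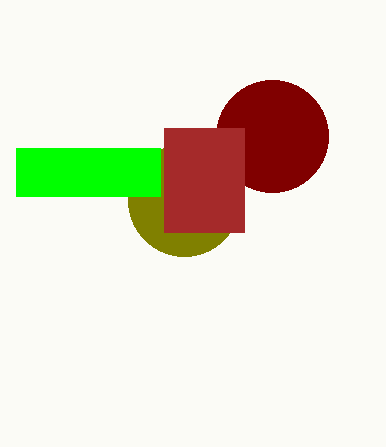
cx_1 = 184; cy_1 = 200; r_1 = 56; cx_2 = 272; cy_2 = 136; r_2 = 56; x0_3 = 16; y0_3 = 148; x1_3 = 160; y1_3 = 196; x0_4 = 164; y0_4 = 128; x1_4 = 244; y1_4 = 232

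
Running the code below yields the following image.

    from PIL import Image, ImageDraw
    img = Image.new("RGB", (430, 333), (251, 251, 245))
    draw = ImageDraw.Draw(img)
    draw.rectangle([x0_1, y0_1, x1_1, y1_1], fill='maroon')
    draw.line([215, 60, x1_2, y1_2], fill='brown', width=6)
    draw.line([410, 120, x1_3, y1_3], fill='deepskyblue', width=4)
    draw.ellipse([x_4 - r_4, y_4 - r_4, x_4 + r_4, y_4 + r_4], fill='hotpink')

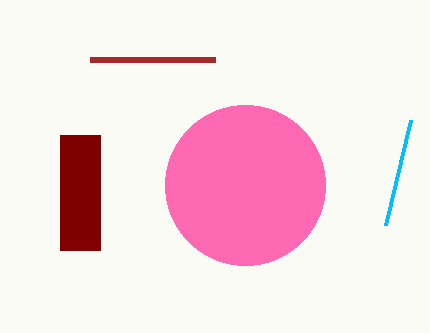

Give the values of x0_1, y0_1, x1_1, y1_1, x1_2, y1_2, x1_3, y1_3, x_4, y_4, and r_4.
x0_1 = 60, y0_1 = 135, x1_1 = 100, y1_1 = 250, x1_2 = 90, y1_2 = 60, x1_3 = 385, y1_3 = 225, x_4 = 245, y_4 = 185, r_4 = 80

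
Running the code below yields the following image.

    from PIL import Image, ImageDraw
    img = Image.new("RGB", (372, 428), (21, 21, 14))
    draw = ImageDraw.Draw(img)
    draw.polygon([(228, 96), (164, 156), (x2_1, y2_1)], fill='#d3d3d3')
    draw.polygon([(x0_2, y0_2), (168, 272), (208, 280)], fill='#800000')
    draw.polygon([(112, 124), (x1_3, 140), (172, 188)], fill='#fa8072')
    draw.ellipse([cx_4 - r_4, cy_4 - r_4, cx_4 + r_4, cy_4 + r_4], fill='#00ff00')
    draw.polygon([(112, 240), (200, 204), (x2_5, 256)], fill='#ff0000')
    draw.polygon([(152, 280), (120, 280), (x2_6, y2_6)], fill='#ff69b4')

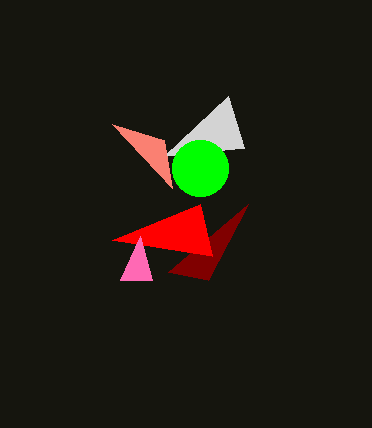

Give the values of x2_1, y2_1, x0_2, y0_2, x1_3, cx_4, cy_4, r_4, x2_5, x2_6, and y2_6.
x2_1 = 244
y2_1 = 148
x0_2 = 248
y0_2 = 204
x1_3 = 164
cx_4 = 200
cy_4 = 168
r_4 = 28
x2_5 = 212
x2_6 = 140
y2_6 = 236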